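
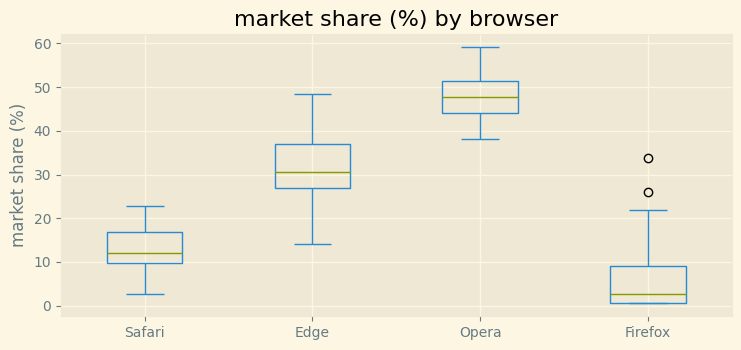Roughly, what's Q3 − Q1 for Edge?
Q3 ≈ 35, Q1 ≈ 25; IQR ≈ 10.

≈ 10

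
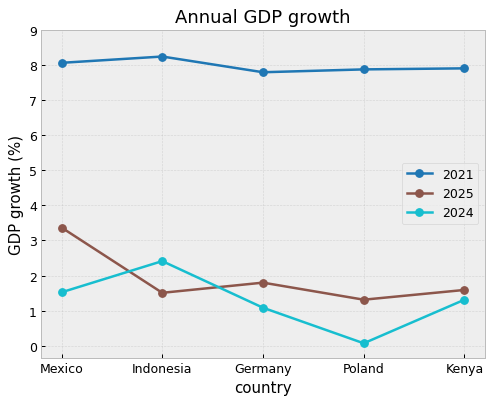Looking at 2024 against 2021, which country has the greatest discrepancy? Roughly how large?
Poland, ≈ 8 %

Poland: 2024 ≈ 0, 2021 ≈ 8 → gap ≈ 8. Next-largest (Germany) is only ≈ 7.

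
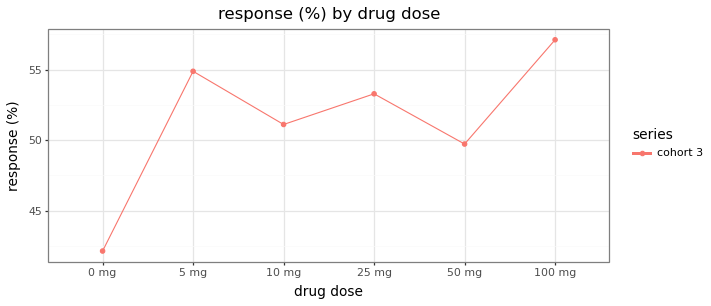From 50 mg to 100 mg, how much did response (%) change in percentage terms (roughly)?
≈ +16%

50 mg ≈ 50, 100 mg ≈ 58; (58 − 50) / 50 ≈ +16%.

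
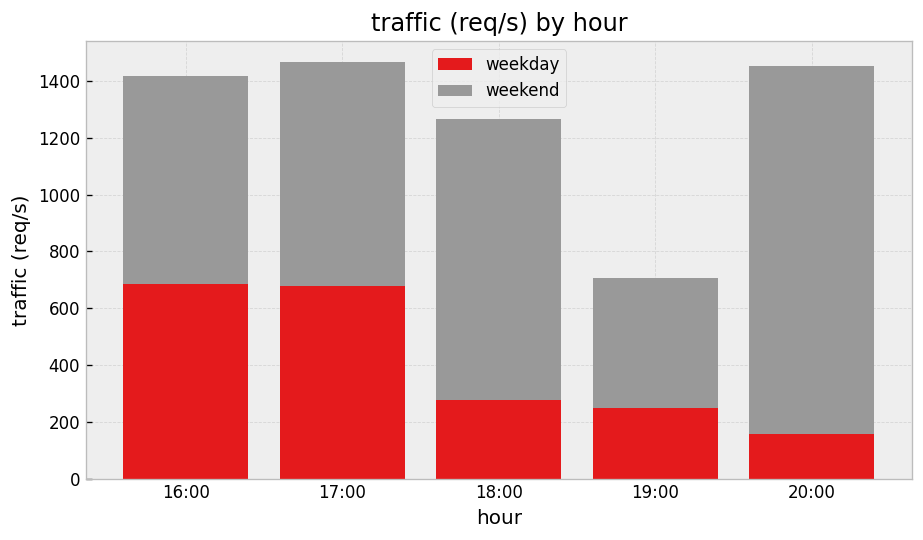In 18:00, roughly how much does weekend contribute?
weekend top ≈ 1200, bottom ≈ 200; segment ≈ 1000.

≈ 1000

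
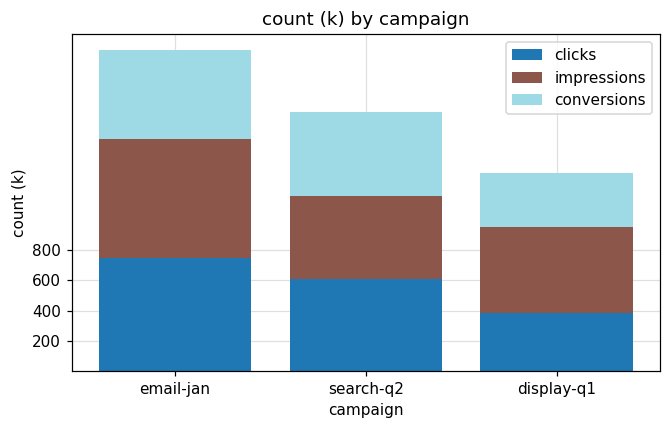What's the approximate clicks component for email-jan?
clicks top ≈ 800, bottom ≈ 0; segment ≈ 800.

≈ 800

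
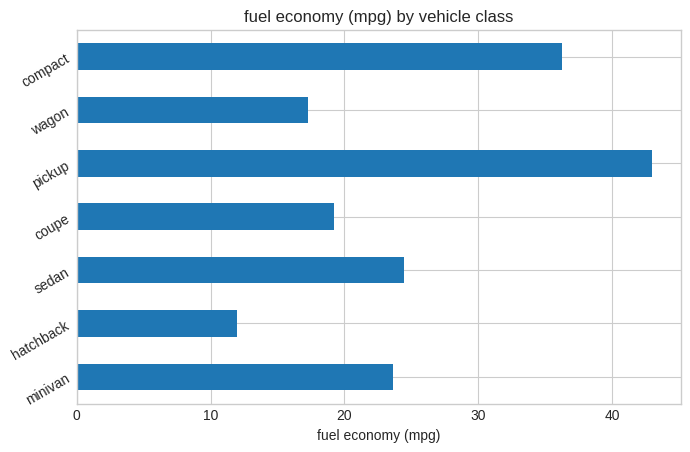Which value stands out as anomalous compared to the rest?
pickup

pickup ≈ 45; the rest sit between ≈ 10 and ≈ 35.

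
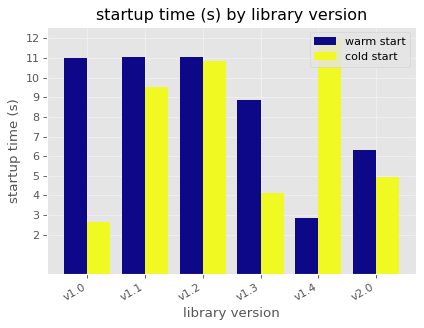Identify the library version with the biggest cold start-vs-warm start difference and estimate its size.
v1.4, ≈ 9 s

v1.4: cold start ≈ 12, warm start ≈ 3 → gap ≈ 9. Next-largest (v1.0) is only ≈ 8.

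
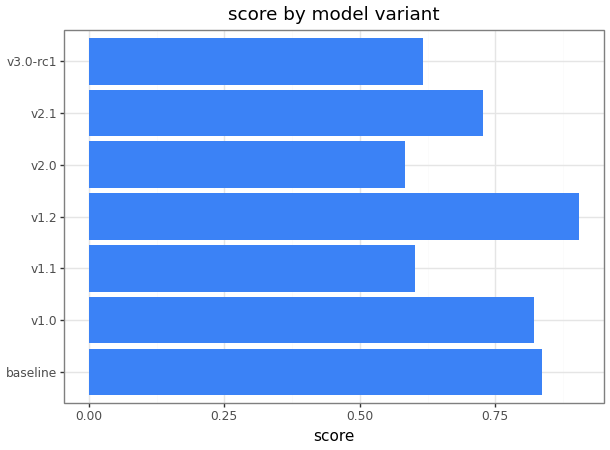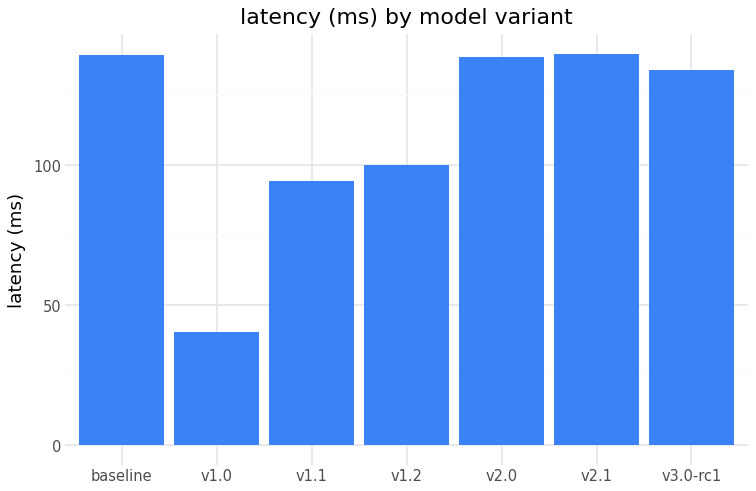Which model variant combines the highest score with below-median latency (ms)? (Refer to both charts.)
Chart 2 median latency (ms) ≈ 140; below-median model variants: v1.0, v1.1, v1.2. Among those, v1.2 has the highest score (≈ 0.9).

v1.2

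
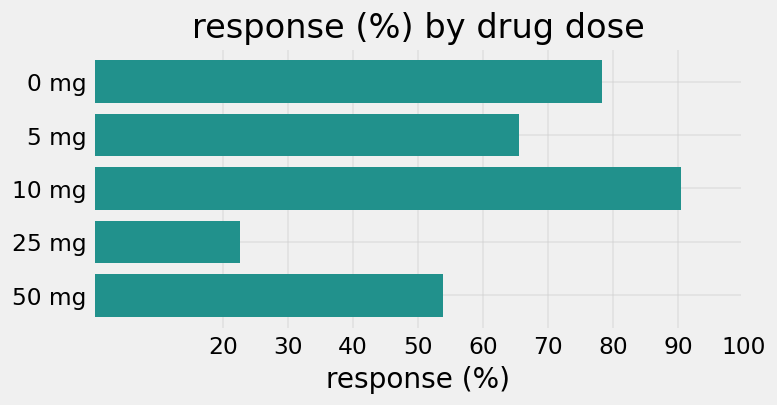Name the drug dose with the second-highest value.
Top 3: 10 mg ≈ 90, 0 mg ≈ 80, 5 mg ≈ 70.

0 mg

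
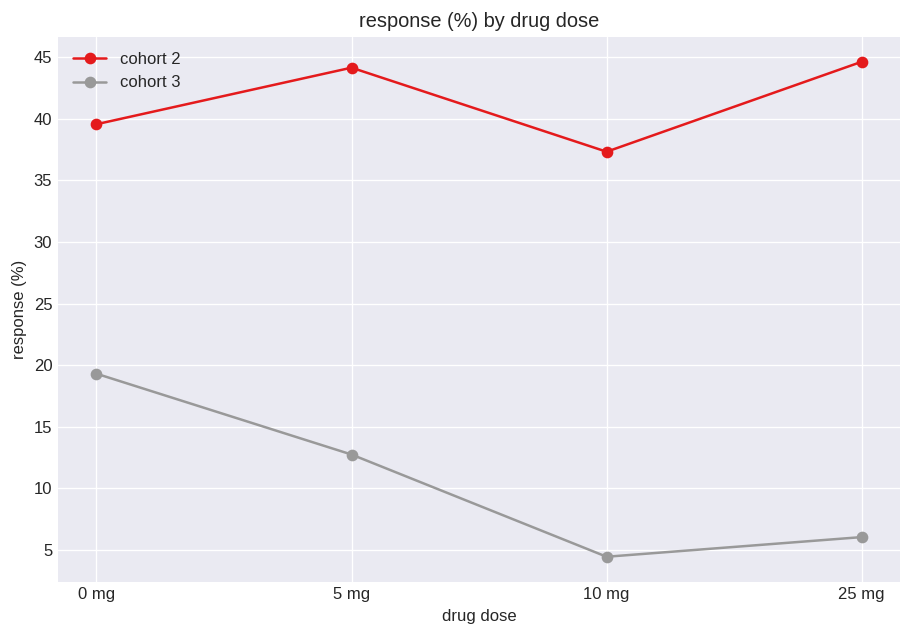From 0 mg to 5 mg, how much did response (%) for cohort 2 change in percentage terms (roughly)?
0 mg ≈ 40, 5 mg ≈ 45; (45 − 40) / 40 ≈ +12.5%.

≈ +12.5%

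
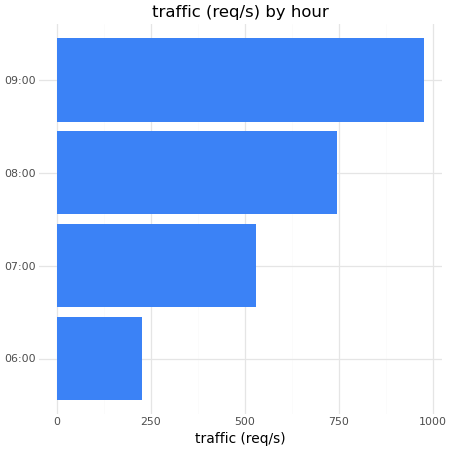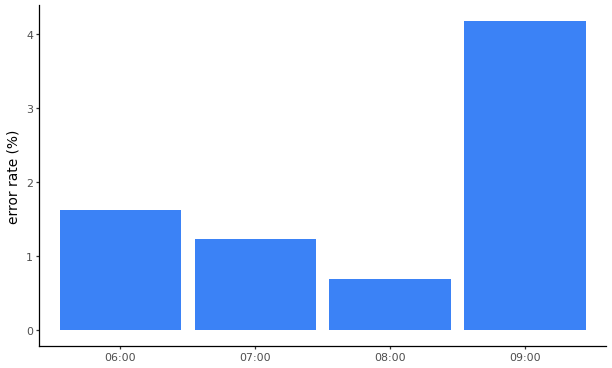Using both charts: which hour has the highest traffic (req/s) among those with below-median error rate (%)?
Chart 2 median error rate (%) ≈ 1.5; below-median hours: 07:00, 08:00. Among those, 08:00 has the highest traffic (req/s) (≈ 700).

08:00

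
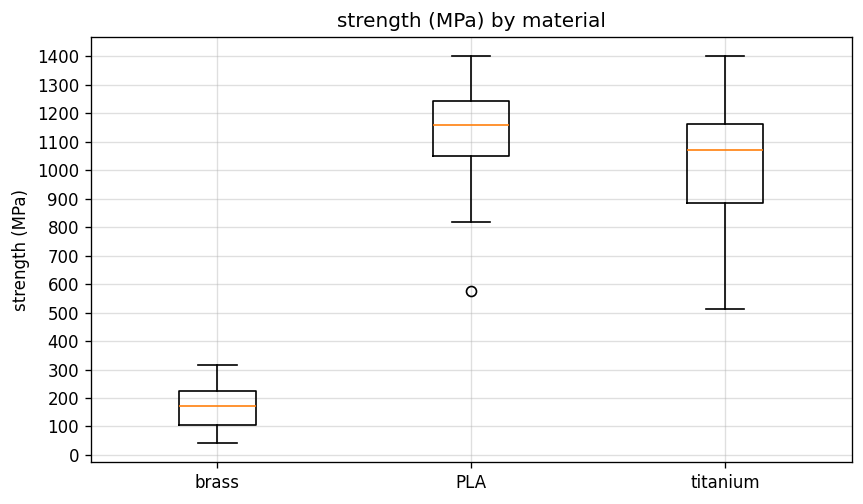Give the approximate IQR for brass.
≈ 100

Q3 ≈ 200, Q1 ≈ 100; IQR ≈ 100.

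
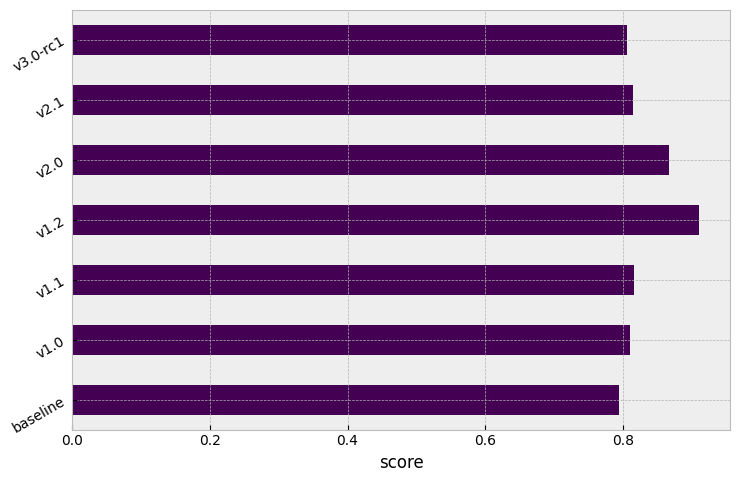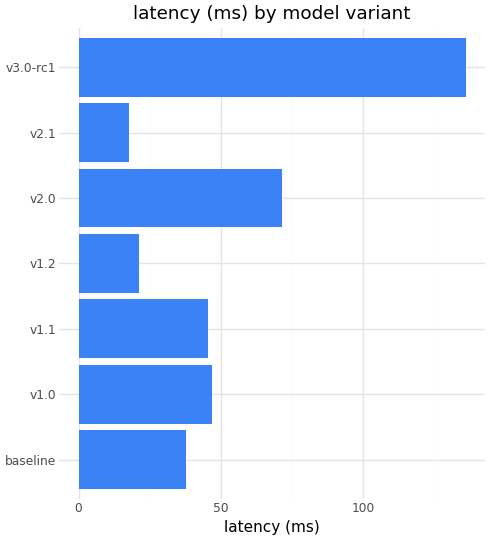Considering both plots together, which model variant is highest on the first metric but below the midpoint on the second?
v1.2

Chart 2 median latency (ms) ≈ 40; below-median model variants: baseline, v1.2, v2.1. Among those, v1.2 has the highest score (≈ 0.9).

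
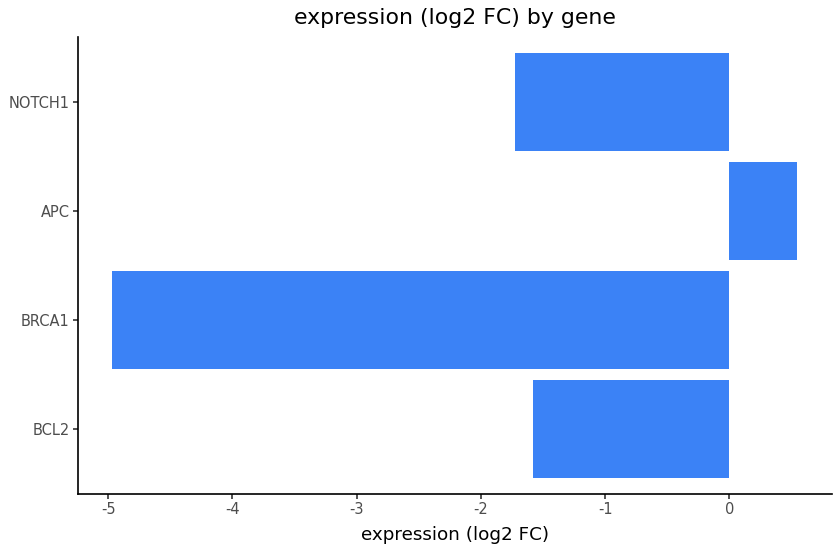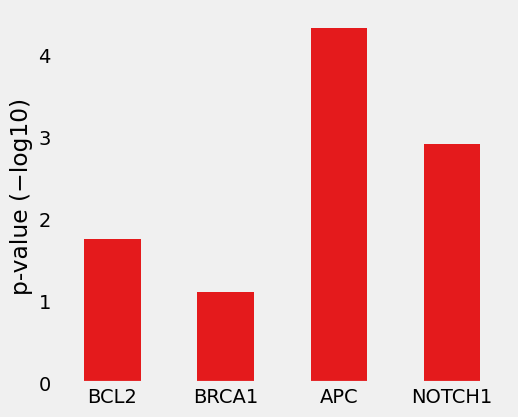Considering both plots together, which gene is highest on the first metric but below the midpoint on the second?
Chart 2 median p-value (−log10) ≈ 2.5; below-median genes: BCL2, BRCA1. Among those, BCL2 has the highest expression (log2 FC) (≈ -1.6).

BCL2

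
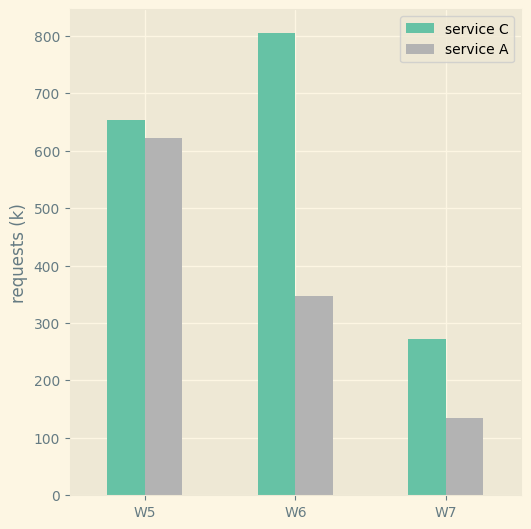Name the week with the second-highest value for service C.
W5

Top 3 for service C: W6 ≈ 800, W5 ≈ 700, W7 ≈ 300.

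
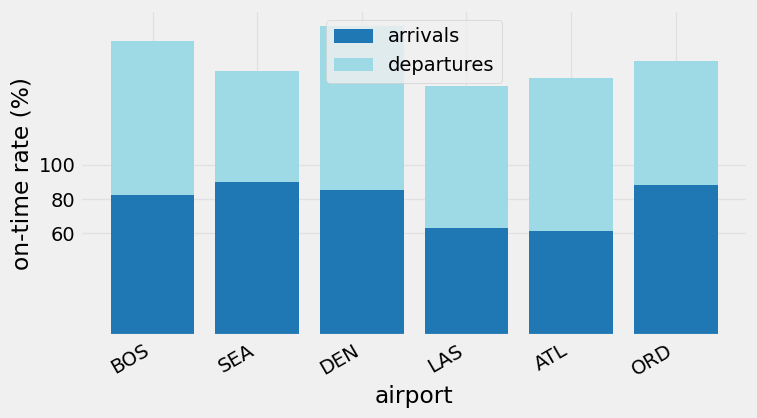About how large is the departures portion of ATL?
departures top ≈ 160, bottom ≈ 60; segment ≈ 100.

≈ 100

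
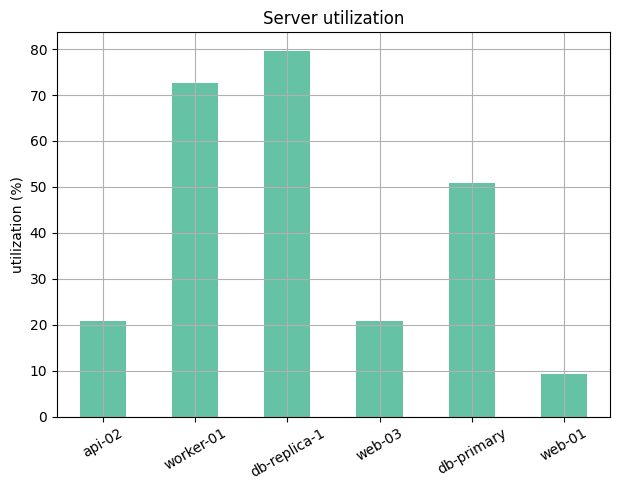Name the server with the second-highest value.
Top 3: db-replica-1 ≈ 80, worker-01 ≈ 70, db-primary ≈ 50.

worker-01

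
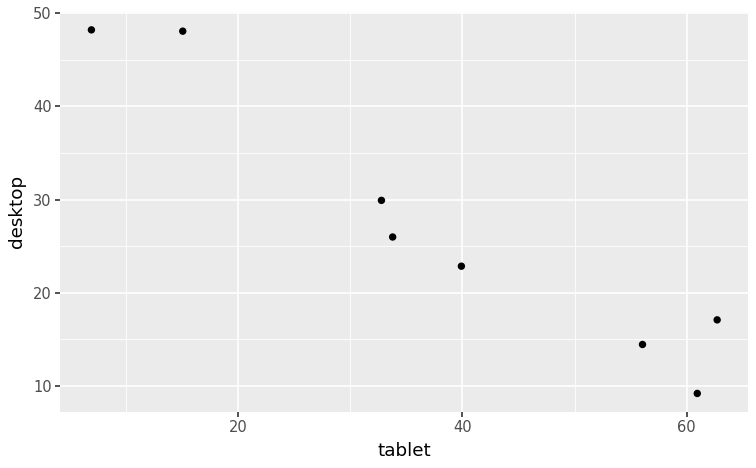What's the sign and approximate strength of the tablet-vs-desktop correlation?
negative, strong

Points are negatively correlated; strong (|r| ≈ 1.0).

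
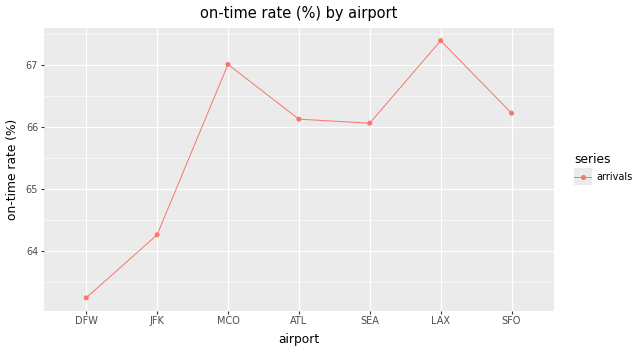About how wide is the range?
Max LAX ≈ 67.5, min DFW ≈ 63.0; range ≈ 4.5.

≈ 4.5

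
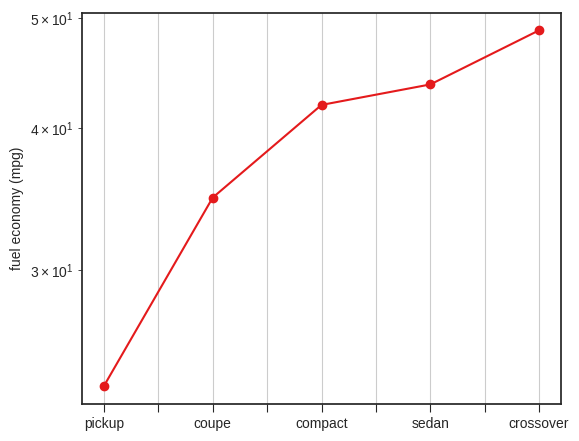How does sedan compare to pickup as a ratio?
≈ 1.8×

sedan ≈ 45, pickup ≈ 25; 45/25 ≈ 1.8.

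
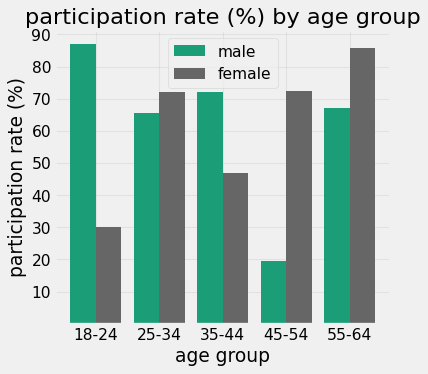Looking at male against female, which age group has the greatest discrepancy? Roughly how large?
18-24: male ≈ 90, female ≈ 30 → gap ≈ 60. Next-largest (45-54) is only ≈ 50.

18-24, ≈ 60 %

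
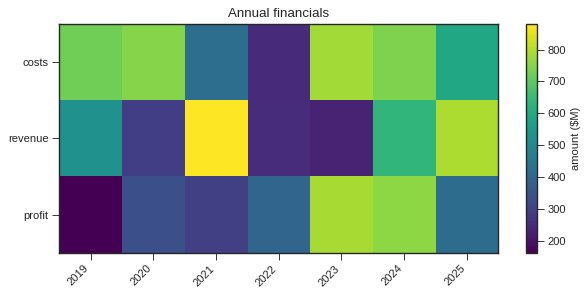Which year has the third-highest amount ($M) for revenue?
Top 4 for revenue: 2021 ≈ 900, 2025 ≈ 800, 2024 ≈ 600, 2019 ≈ 500.

2024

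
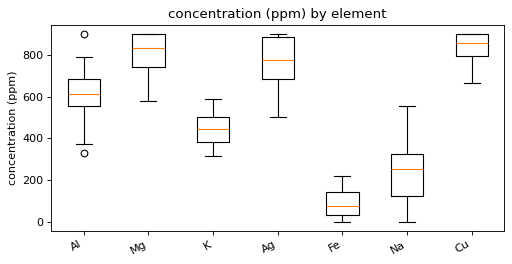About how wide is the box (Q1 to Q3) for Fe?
≈ 100

Q3 ≈ 100, Q1 ≈ 0; IQR ≈ 100.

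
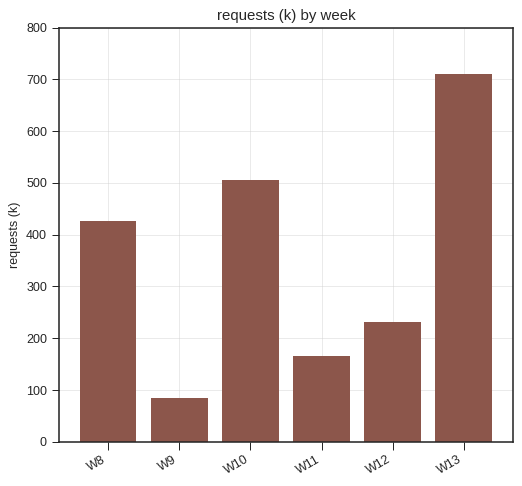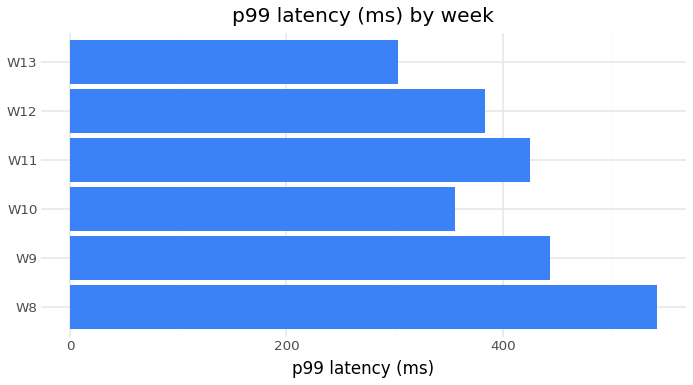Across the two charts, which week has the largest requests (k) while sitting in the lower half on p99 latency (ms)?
Chart 2 median p99 latency (ms) ≈ 400; below-median weeks: W10, W12, W13. Among those, W13 has the highest requests (k) (≈ 700).

W13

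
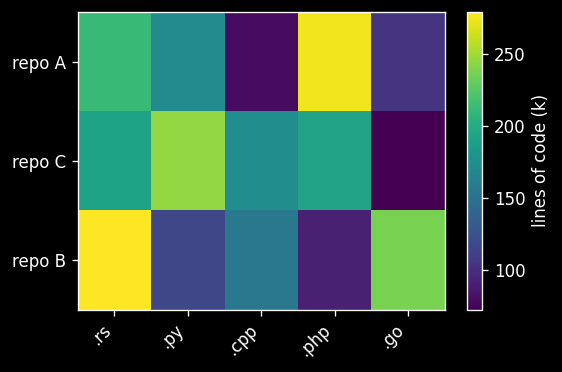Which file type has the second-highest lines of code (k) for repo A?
.rs

Top 3 for repo A: .php ≈ 280, .rs ≈ 220, .py ≈ 180.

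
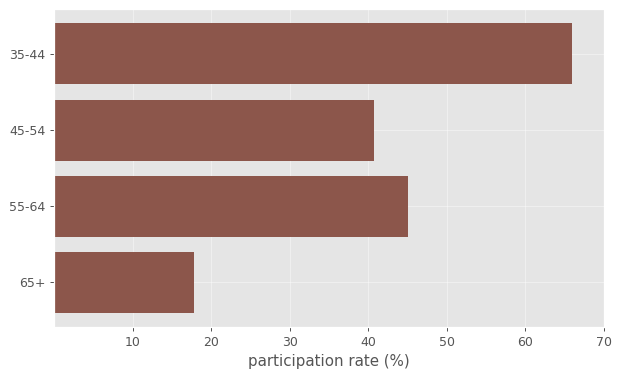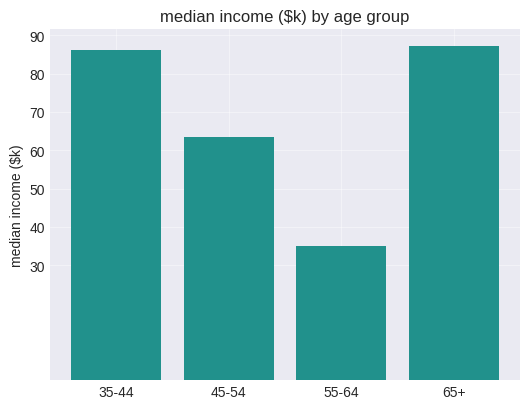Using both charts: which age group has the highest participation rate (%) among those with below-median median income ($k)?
Chart 2 median median income ($k) ≈ 70; below-median age groups: 45-54, 55-64. Among those, 55-64 has the highest participation rate (%) (≈ 50).

55-64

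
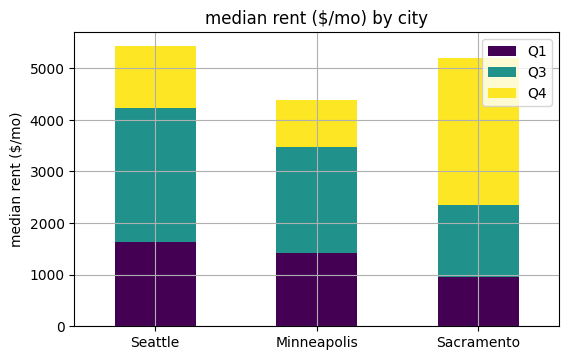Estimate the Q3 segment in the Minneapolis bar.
≈ 2000

Q3 top ≈ 3500, bottom ≈ 1500; segment ≈ 2000.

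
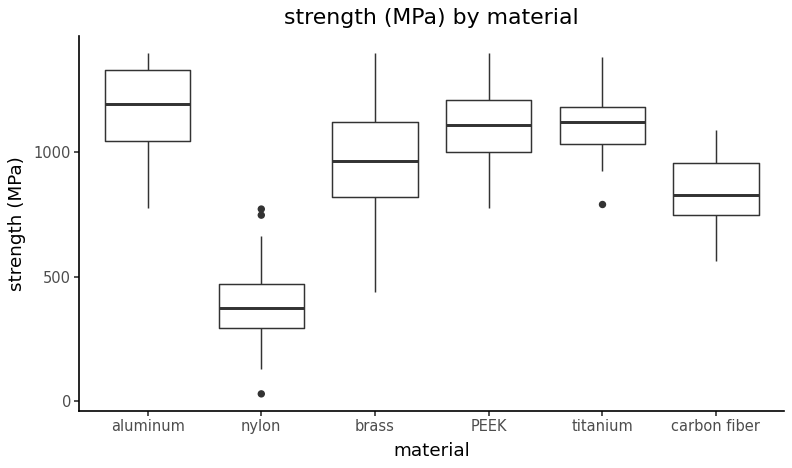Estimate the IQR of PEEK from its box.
Q3 ≈ 1200, Q1 ≈ 1000; IQR ≈ 200.

≈ 200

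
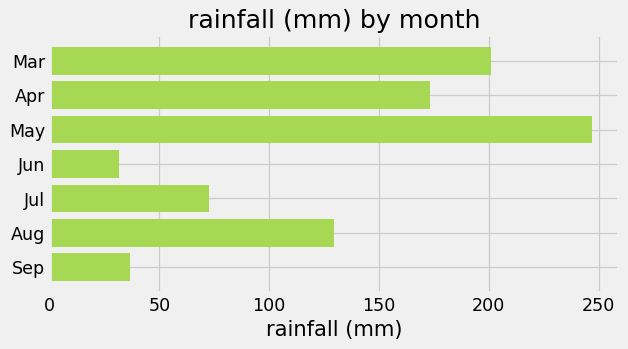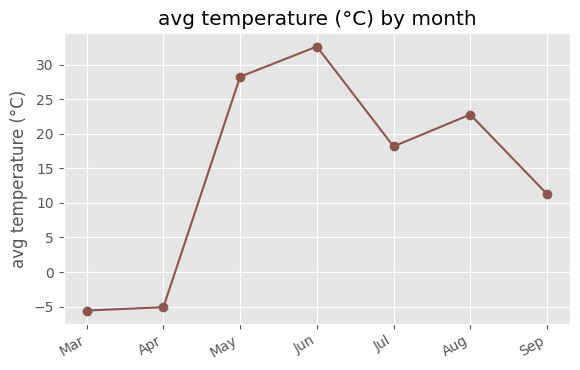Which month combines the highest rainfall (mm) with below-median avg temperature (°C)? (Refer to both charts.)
Mar

Chart 2 median avg temperature (°C) ≈ 20; below-median months: Mar, Apr, Sep. Among those, Mar has the highest rainfall (mm) (≈ 200).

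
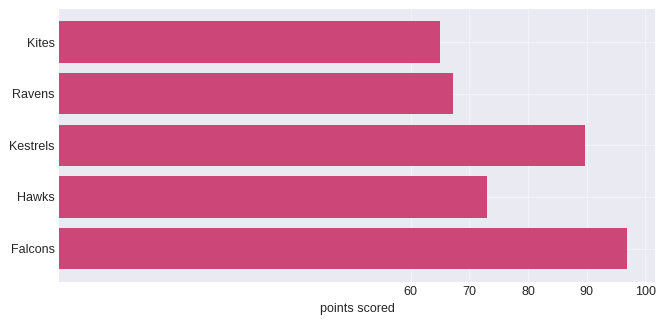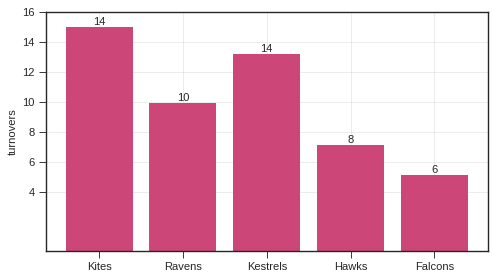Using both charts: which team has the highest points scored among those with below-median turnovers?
Chart 2 median turnovers ≈ 10; below-median teams: Hawks, Falcons. Among those, Falcons has the highest points scored (≈ 100).

Falcons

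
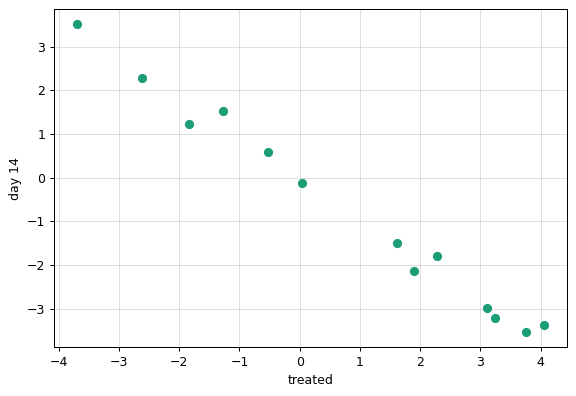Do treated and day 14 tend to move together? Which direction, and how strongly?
negative, strong

Points are negatively correlated; strong (|r| ≈ 1.0).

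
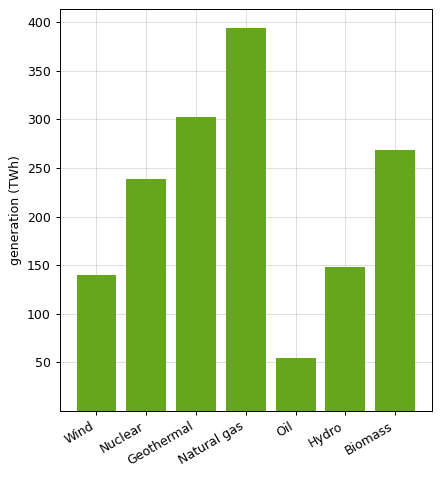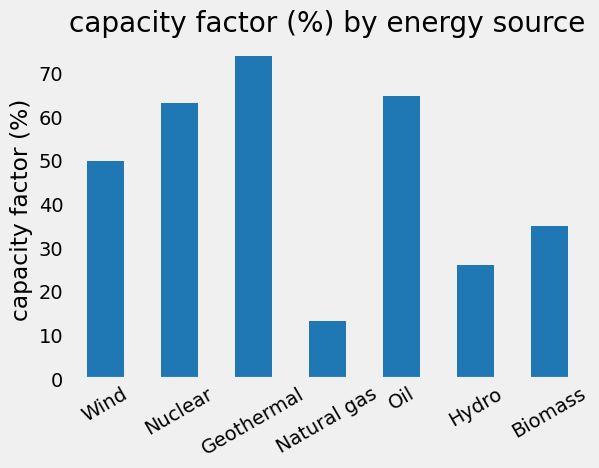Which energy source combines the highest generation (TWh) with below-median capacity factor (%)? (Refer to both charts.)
Chart 2 median capacity factor (%) ≈ 50; below-median energy sources: Natural gas, Hydro, Biomass. Among those, Natural gas has the highest generation (TWh) (≈ 400).

Natural gas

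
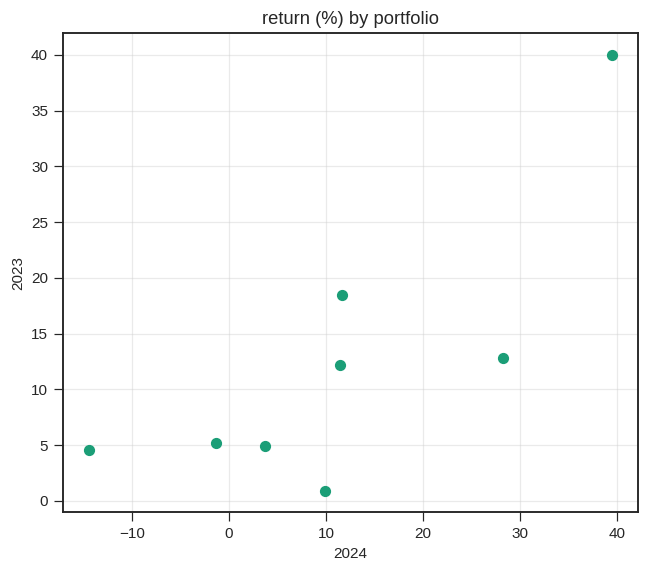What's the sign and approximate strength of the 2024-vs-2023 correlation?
Points are positively correlated; strong (|r| ≈ 0.8).

positive, strong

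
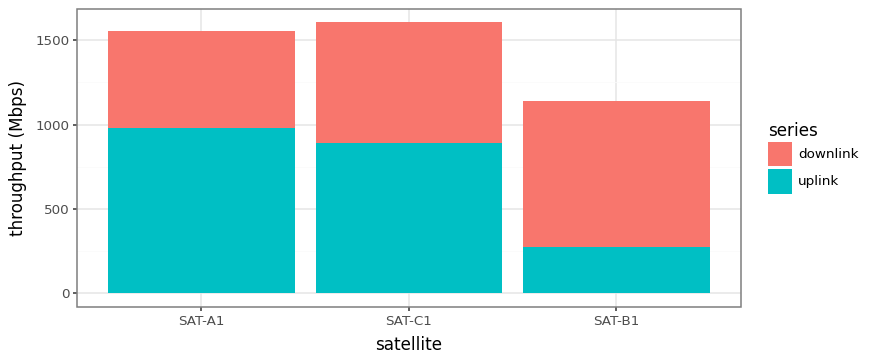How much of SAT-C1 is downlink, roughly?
downlink top ≈ 1600, bottom ≈ 800; segment ≈ 800.

≈ 800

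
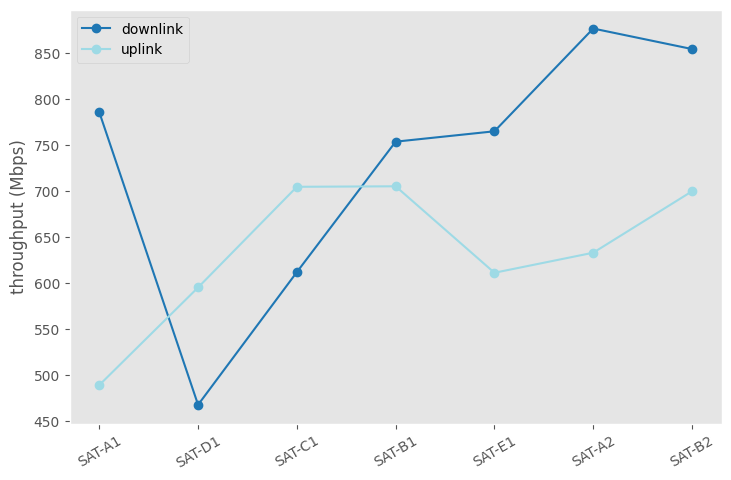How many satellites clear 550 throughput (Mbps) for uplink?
Above 550: SAT-D1, SAT-C1, SAT-B1, SAT-E1, SAT-A2, SAT-B2.

6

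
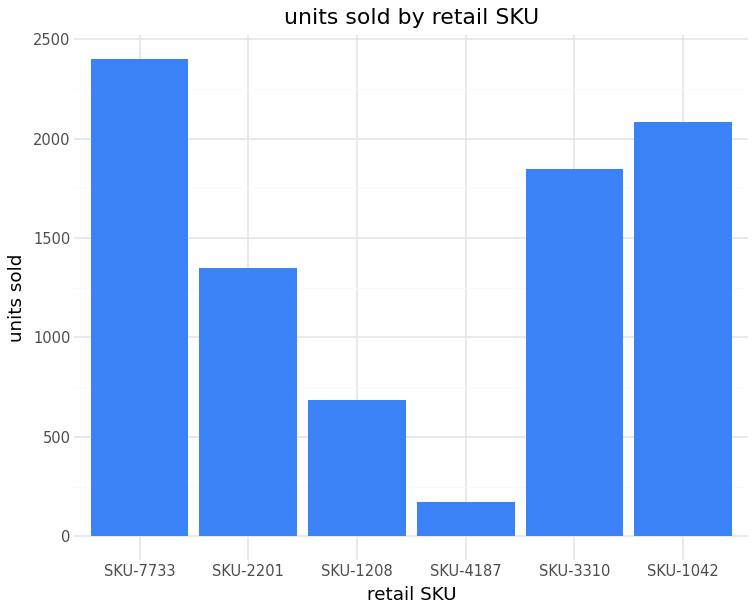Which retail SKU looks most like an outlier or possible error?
SKU-4187

SKU-4187 ≈ 200; the rest sit between ≈ 600 and ≈ 2400.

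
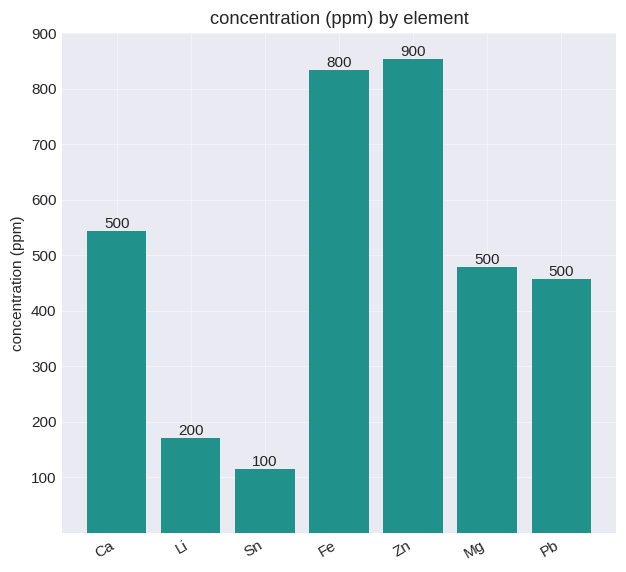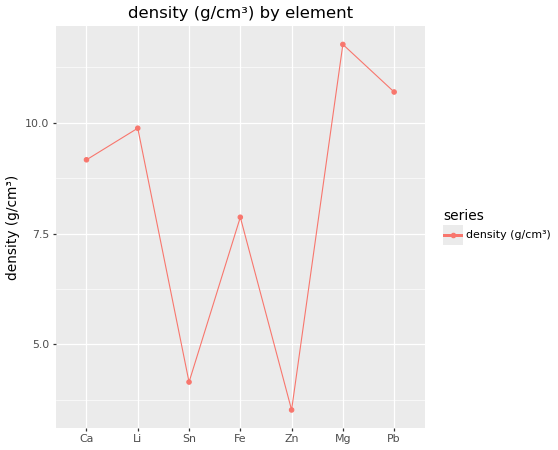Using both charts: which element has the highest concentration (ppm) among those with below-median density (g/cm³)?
Zn

Chart 2 median density (g/cm³) ≈ 10; below-median elements: Sn, Fe, Zn. Among those, Zn has the highest concentration (ppm) (≈ 900).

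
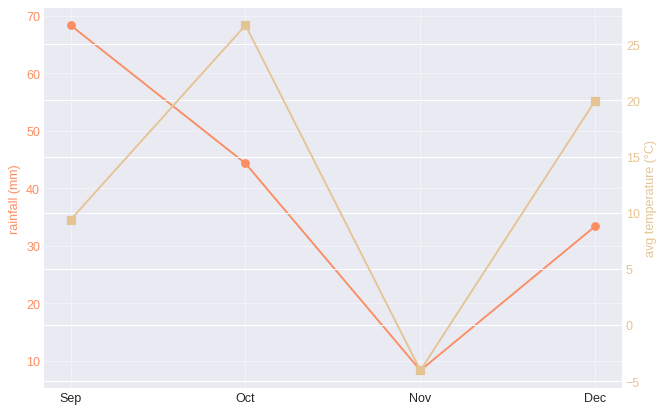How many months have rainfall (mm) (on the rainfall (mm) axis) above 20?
3

Above 20: Sep, Oct, Dec.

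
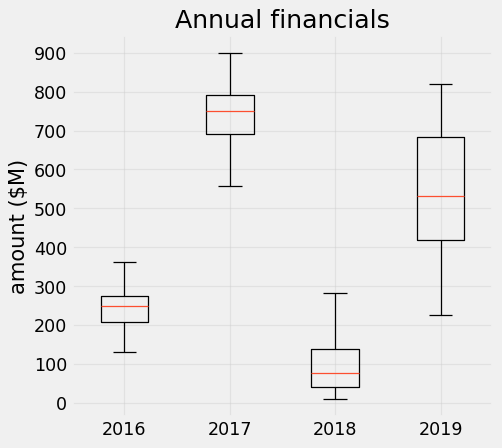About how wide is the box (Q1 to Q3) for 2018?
≈ 100

Q3 ≈ 100, Q1 ≈ 0; IQR ≈ 100.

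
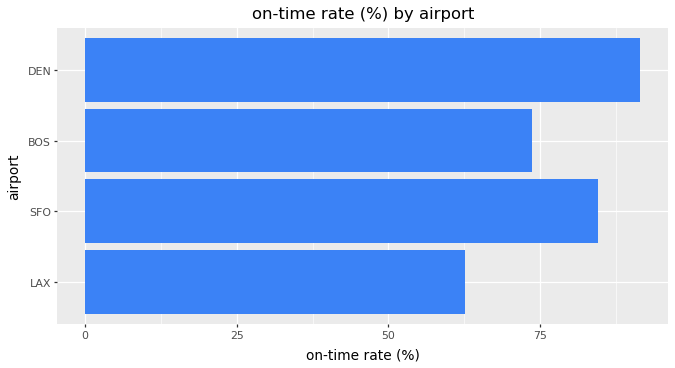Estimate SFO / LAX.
≈ 1.33×

SFO ≈ 80, LAX ≈ 60; 80/60 ≈ 1.33.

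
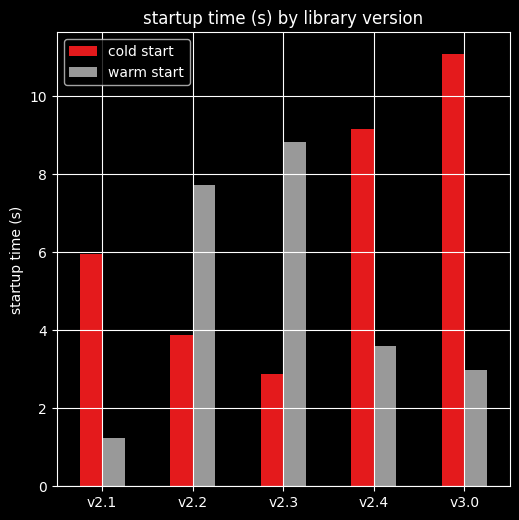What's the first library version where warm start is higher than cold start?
v2.1: warm start ≈ 1 vs cold start ≈ 6 (not yet); v2.2: warm start ≈ 8 vs cold start ≈ 4 (first crossover).

v2.2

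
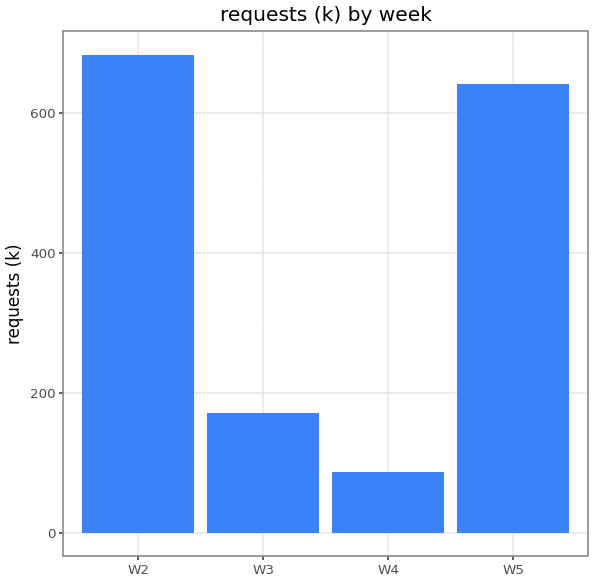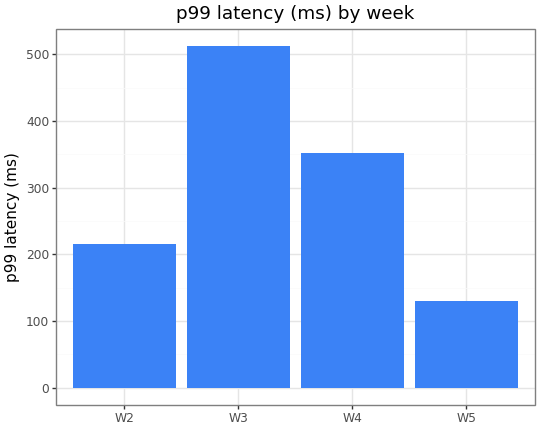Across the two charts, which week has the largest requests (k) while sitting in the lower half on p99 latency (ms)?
W2

Chart 2 median p99 latency (ms) ≈ 300; below-median weeks: W2, W5. Among those, W2 has the highest requests (k) (≈ 700).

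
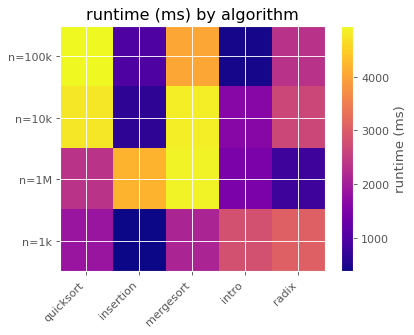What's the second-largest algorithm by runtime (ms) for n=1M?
Top 3 for n=1M: mergesort ≈ 5000, insertion ≈ 4000, quicksort ≈ 2500.

insertion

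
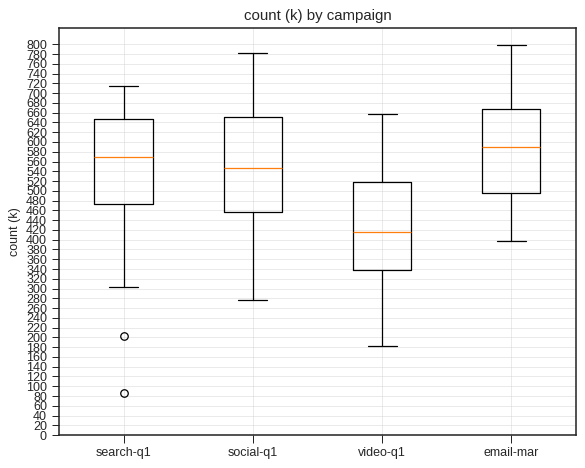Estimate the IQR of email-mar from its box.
Q3 ≈ 660, Q1 ≈ 500; IQR ≈ 160.

≈ 160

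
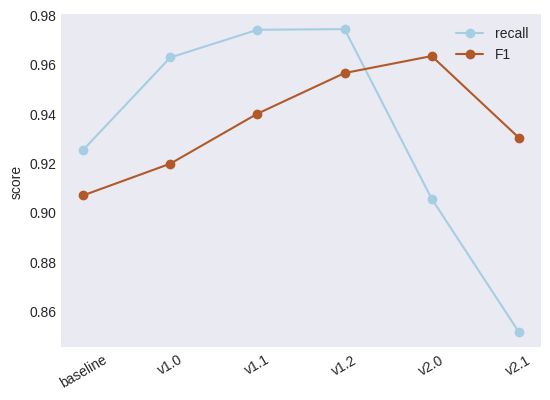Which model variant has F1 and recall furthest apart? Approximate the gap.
v2.1, ≈ 0.08

v2.1: F1 ≈ 0.94, recall ≈ 0.86 → gap ≈ 0.08. Next-largest (v2.0) is only ≈ 0.06.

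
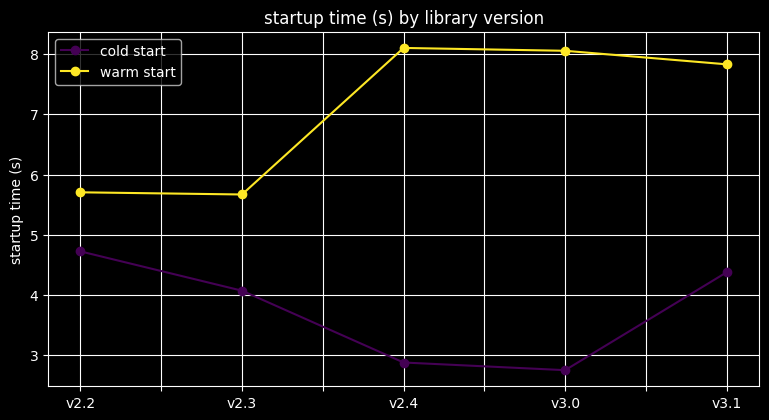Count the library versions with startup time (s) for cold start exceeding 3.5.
Above 3.5: v2.2, v2.3, v3.1.

3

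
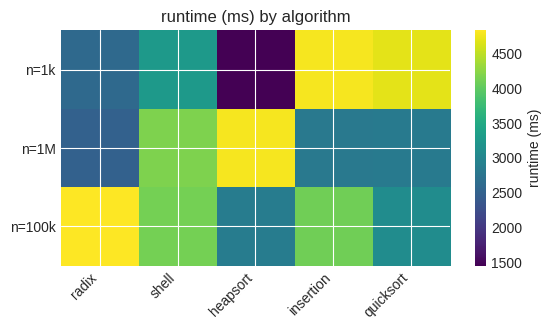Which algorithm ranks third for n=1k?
shell

Top 4 for n=1k: insertion ≈ 5000, quicksort ≈ 4500, shell ≈ 3500, radix ≈ 2500.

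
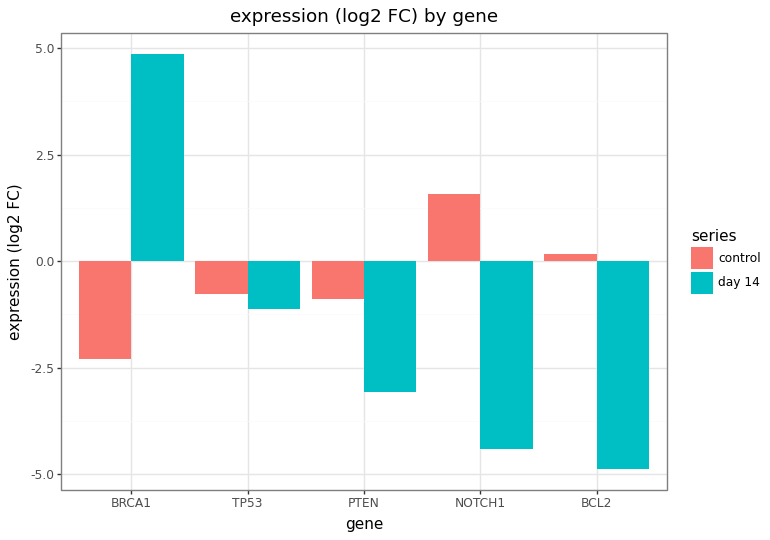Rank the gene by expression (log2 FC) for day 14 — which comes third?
Top 4 for day 14: BRCA1 ≈ 5, TP53 ≈ -1, PTEN ≈ -3, NOTCH1 ≈ -4.

PTEN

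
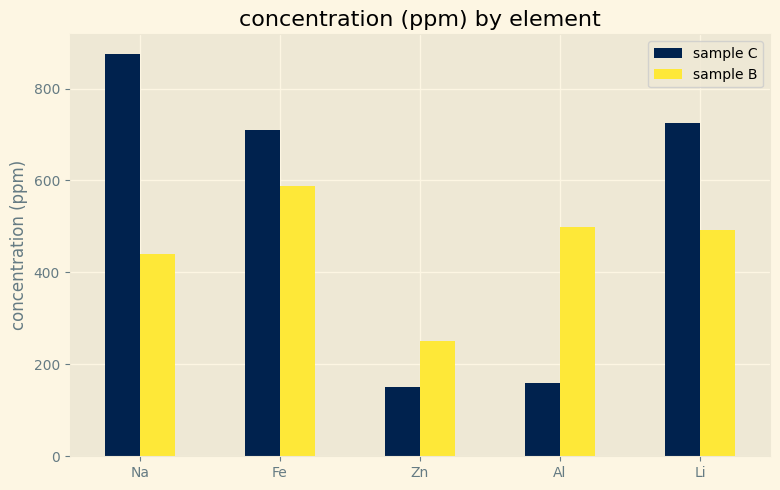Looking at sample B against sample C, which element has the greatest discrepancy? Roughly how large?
Na: sample B ≈ 400, sample C ≈ 900 → gap ≈ 500. Next-largest (Al) is only ≈ 300.

Na, ≈ 500 ppm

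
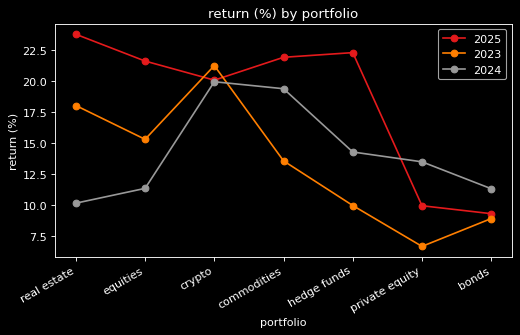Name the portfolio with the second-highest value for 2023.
real estate

Top 3 for 2023: crypto ≈ 22, real estate ≈ 18, equities ≈ 16.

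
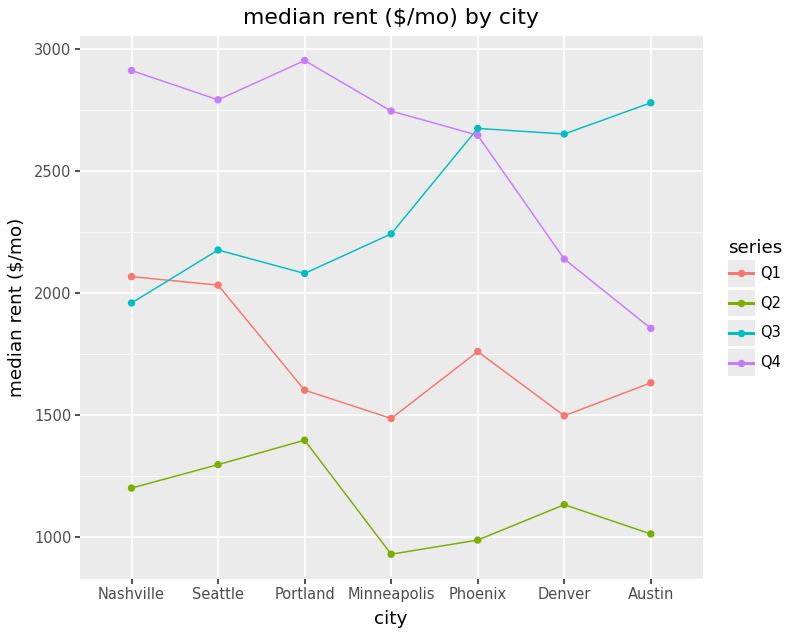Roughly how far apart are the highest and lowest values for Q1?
Max Nashville ≈ 2000, min Minneapolis ≈ 1400; range ≈ 600.

≈ 600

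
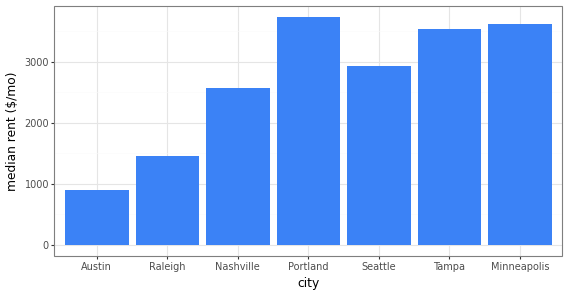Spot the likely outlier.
Austin ≈ 1000; the rest sit between ≈ 1500 and ≈ 3500.

Austin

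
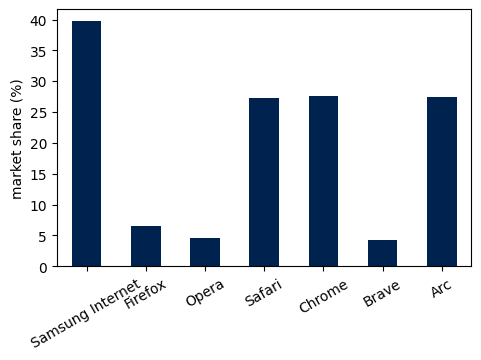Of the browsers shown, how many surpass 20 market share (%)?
4

Above 20: Samsung Internet, Safari, Chrome, Arc.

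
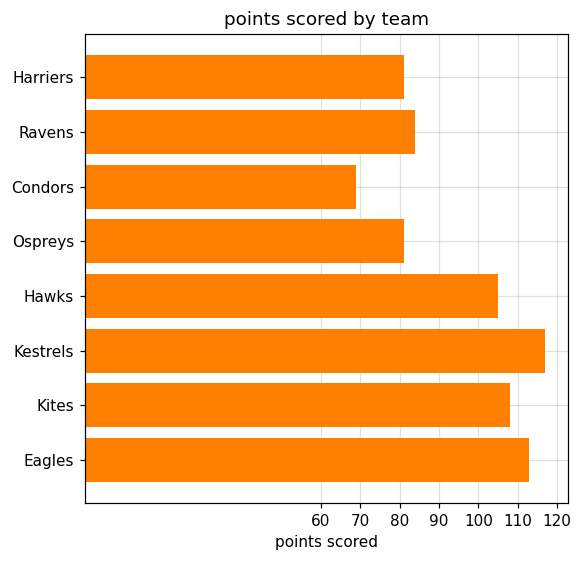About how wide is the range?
≈ 50

Max Kestrels ≈ 120, min Condors ≈ 70; range ≈ 50.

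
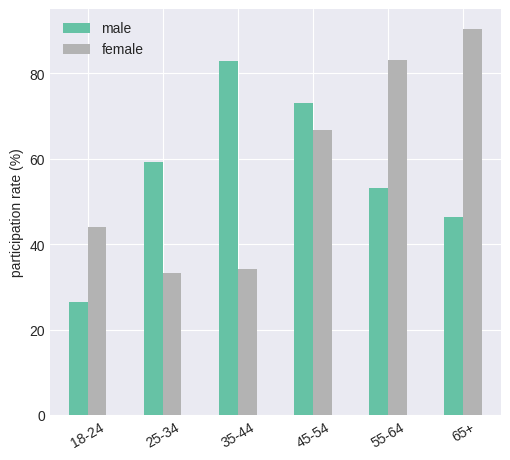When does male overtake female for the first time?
25-34

18-24: male ≈ 30 vs female ≈ 40 (not yet); 25-34: male ≈ 60 vs female ≈ 30 (first crossover).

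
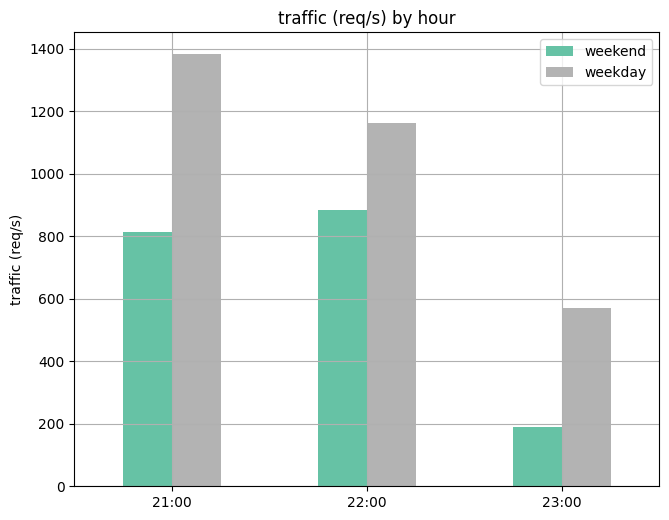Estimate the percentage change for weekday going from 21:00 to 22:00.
≈ -14.3%

21:00 ≈ 1400, 22:00 ≈ 1200; (1200 − 1400) / 1400 ≈ -14.3%.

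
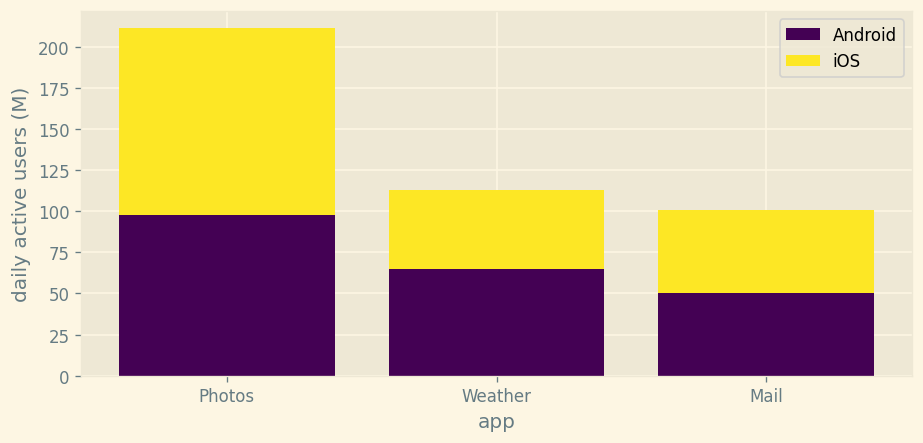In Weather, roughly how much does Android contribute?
Android top ≈ 60, bottom ≈ 0; segment ≈ 60.

≈ 60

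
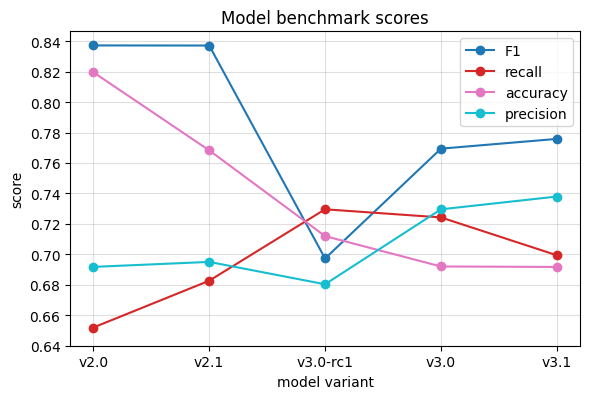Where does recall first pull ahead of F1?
v3.0-rc1

v2.1: recall ≈ 0.68 vs F1 ≈ 0.84 (not yet); v3.0-rc1: recall ≈ 0.72 vs F1 ≈ 0.70 (first crossover).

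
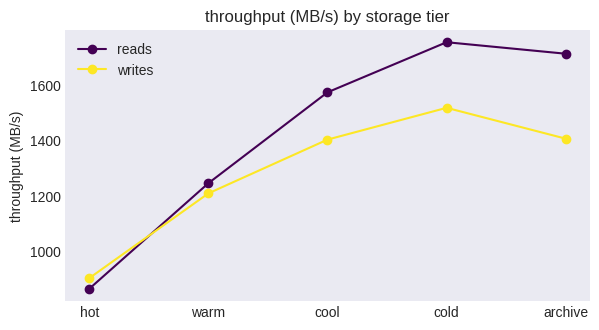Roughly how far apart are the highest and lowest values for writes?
≈ 600

Max cold ≈ 1500, min hot ≈ 900; range ≈ 600.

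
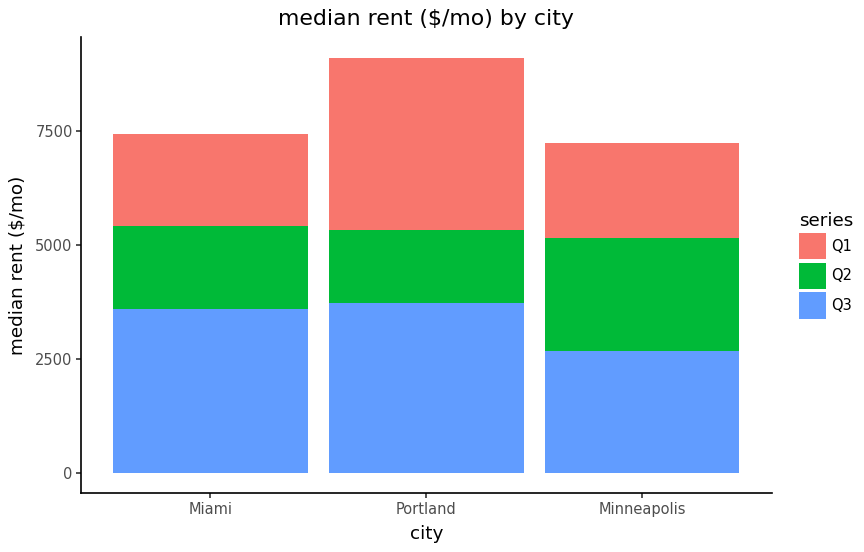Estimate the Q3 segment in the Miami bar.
≈ 4000

Q3 top ≈ 4000, bottom ≈ 0; segment ≈ 4000.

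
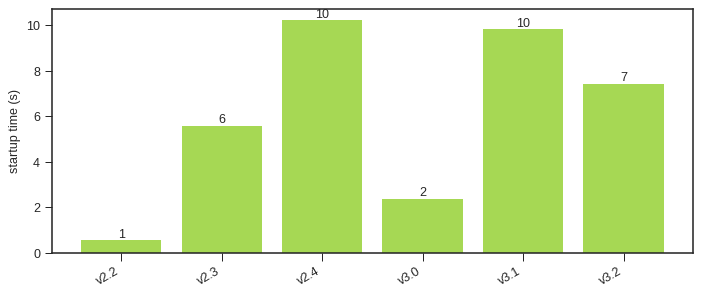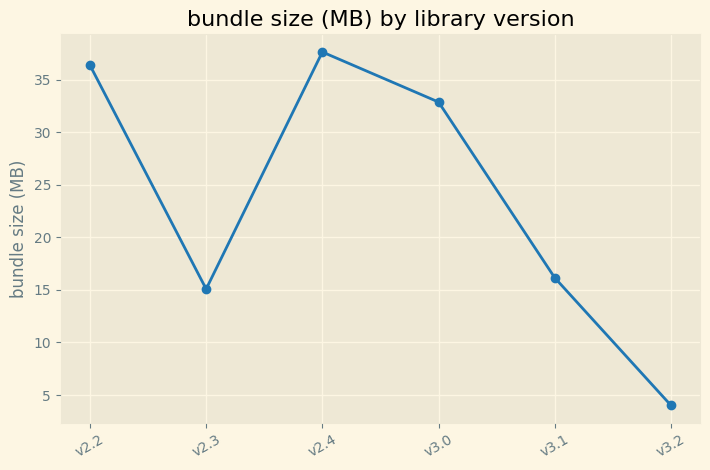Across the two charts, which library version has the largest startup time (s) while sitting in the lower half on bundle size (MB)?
Chart 2 median bundle size (MB) ≈ 25; below-median library versions: v2.3, v3.1, v3.2. Among those, v3.1 has the highest startup time (s) (≈ 10).

v3.1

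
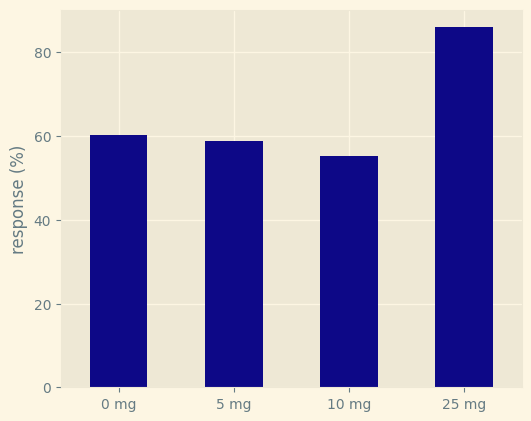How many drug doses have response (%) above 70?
Above 70: 25 mg.

1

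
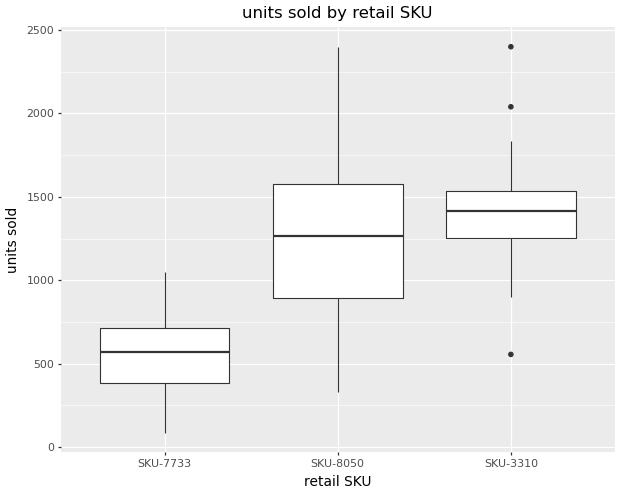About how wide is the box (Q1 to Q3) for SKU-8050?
Q3 ≈ 1600, Q1 ≈ 900; IQR ≈ 700.

≈ 700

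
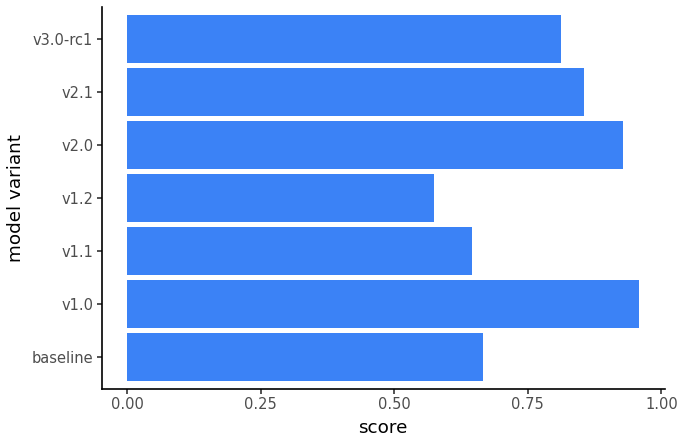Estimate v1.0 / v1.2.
≈ 1.67×

v1.0 ≈ 1.0, v1.2 ≈ 0.6; 1.0/0.6 ≈ 1.67.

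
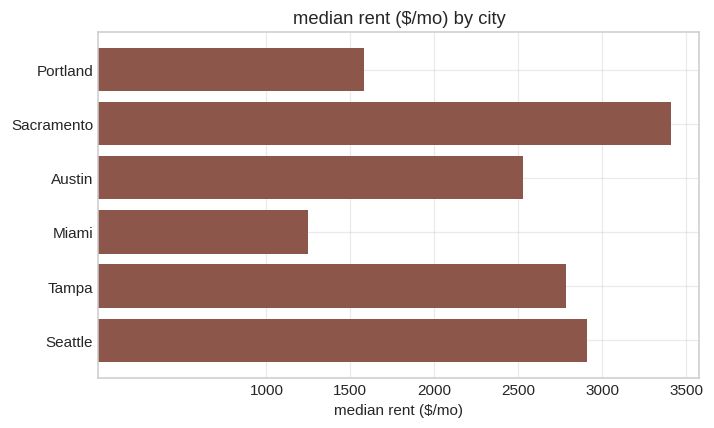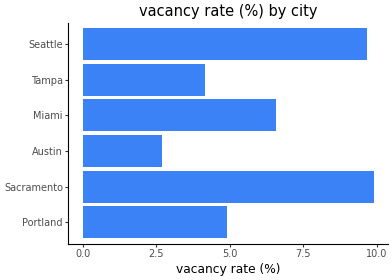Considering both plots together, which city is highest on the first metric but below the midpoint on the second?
Chart 2 median vacancy rate (%) ≈ 6; below-median cities: Portland, Austin, Tampa. Among those, Tampa has the highest median rent ($/mo) (≈ 3000).

Tampa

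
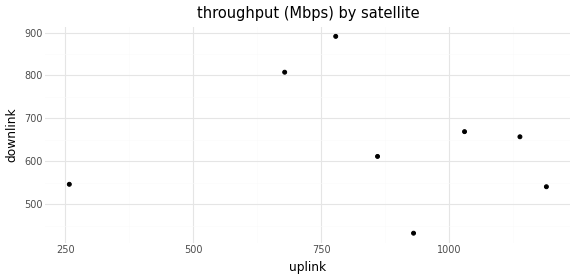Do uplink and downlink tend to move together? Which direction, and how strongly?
no clear correlation

Points are roughly uncorrelated; weak (|r| ≈ 0.1).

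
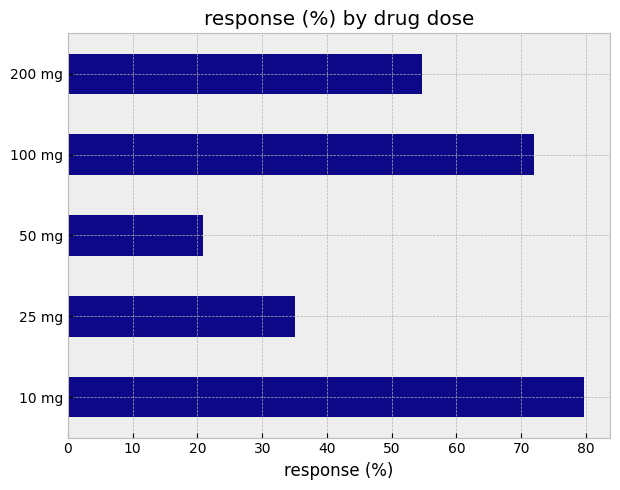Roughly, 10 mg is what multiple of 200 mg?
≈ 1.6×

10 mg ≈ 80, 200 mg ≈ 50; 80/50 ≈ 1.6.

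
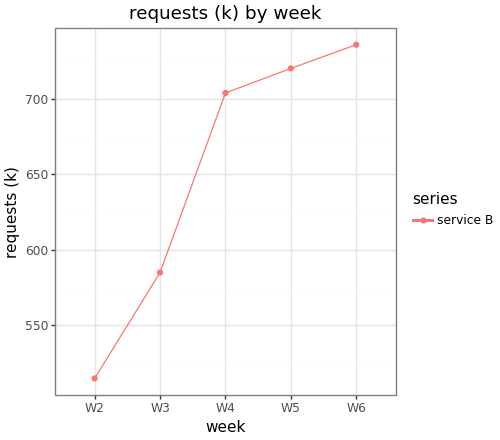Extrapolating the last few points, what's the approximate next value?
≈ 760

Last three: 700, 720, 740 → slope ≈ 20/step → next ≈ 760.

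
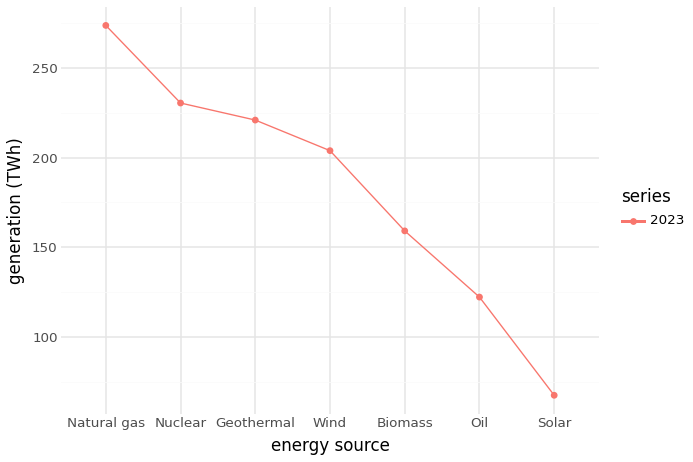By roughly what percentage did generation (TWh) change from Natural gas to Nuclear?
≈ -14.3%

Natural gas ≈ 280, Nuclear ≈ 240; (240 − 280) / 280 ≈ -14.3%.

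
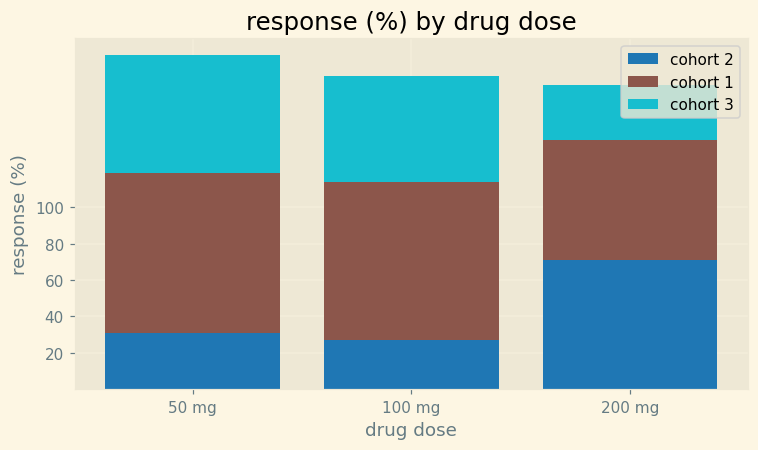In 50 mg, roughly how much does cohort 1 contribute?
cohort 1 top ≈ 120, bottom ≈ 40; segment ≈ 80.

≈ 80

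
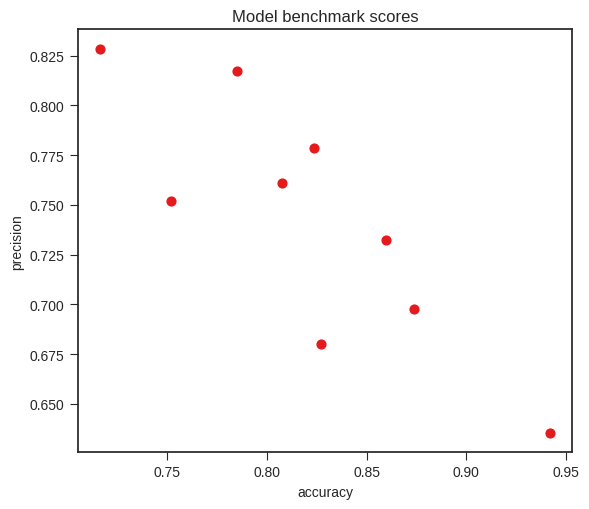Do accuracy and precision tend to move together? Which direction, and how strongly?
Points are negatively correlated; strong (|r| ≈ 0.8).

negative, strong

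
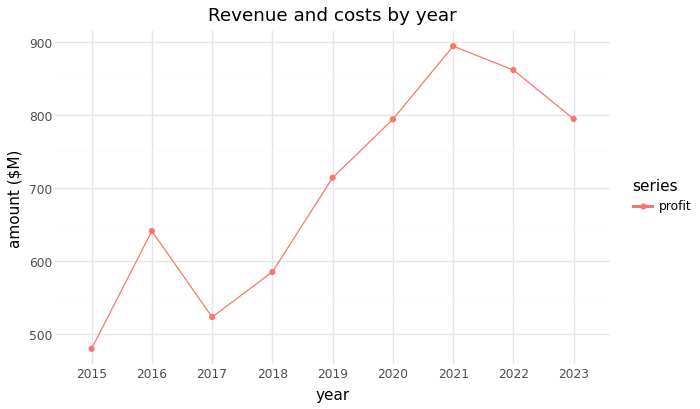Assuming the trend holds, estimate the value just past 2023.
≈ 750

Last three: 900, 850, 800 → slope ≈ -50/step → next ≈ 750.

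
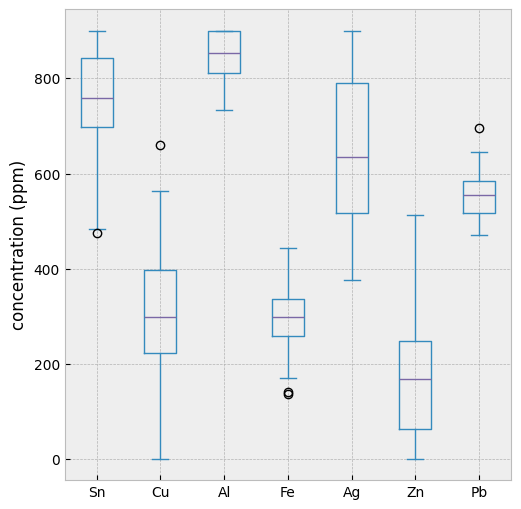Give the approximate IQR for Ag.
Q3 ≈ 800, Q1 ≈ 500; IQR ≈ 300.

≈ 300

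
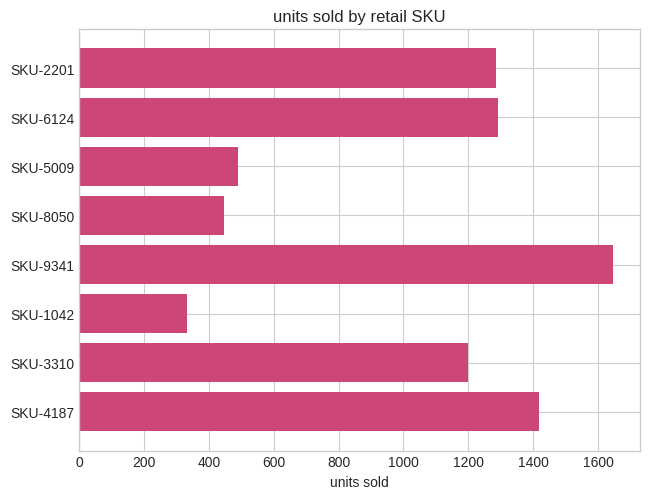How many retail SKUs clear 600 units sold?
5

Above 600: SKU-2201, SKU-6124, SKU-9341, SKU-3310, SKU-4187.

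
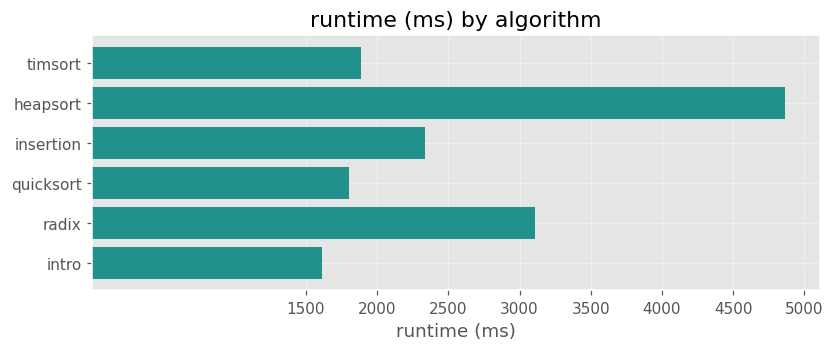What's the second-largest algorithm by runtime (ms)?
radix

Top 3: heapsort ≈ 5000, radix ≈ 3000, insertion ≈ 2500.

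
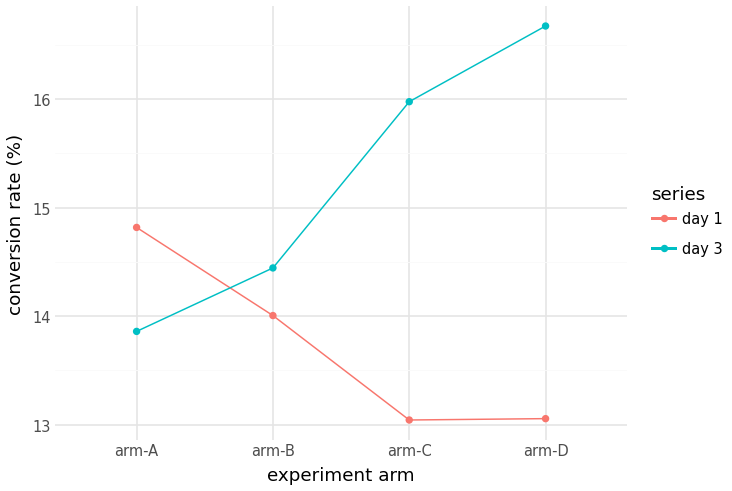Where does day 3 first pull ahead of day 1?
arm-A: day 3 ≈ 14.0 vs day 1 ≈ 15.0 (not yet); arm-B: day 3 ≈ 14.5 vs day 1 ≈ 14.0 (first crossover).

arm-B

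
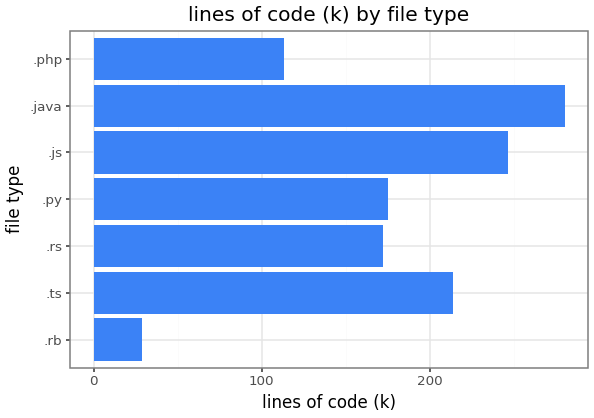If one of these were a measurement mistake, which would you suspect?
.rb

.rb ≈ 25; the rest sit between ≈ 125 and ≈ 275.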